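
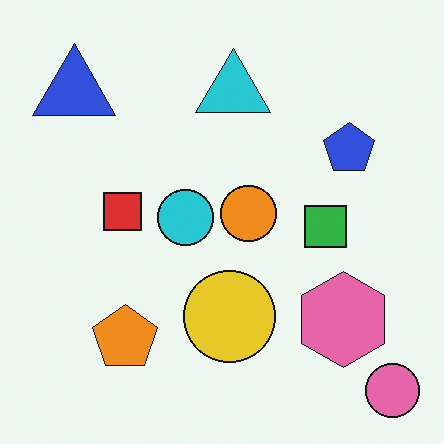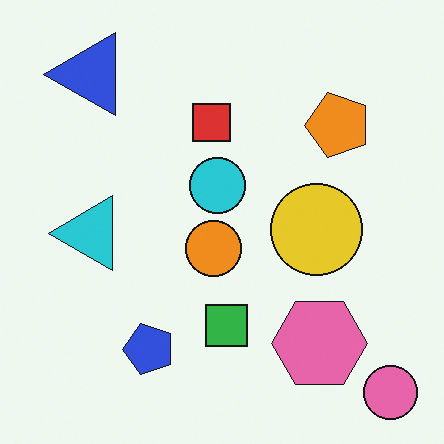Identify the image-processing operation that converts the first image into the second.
Transposed (reflected across the top-left ↔ bottom-right diagonal).

Shapes have swapped their row and column positions — what was in the top-right is now in the bottom-left — a diagonal reflection.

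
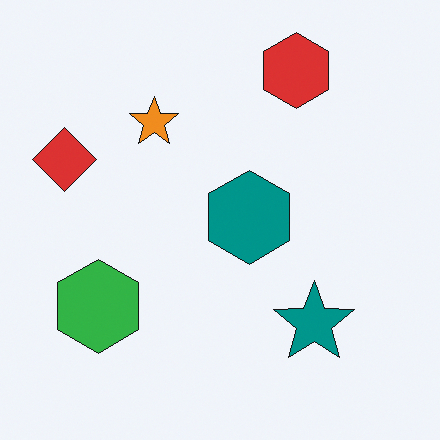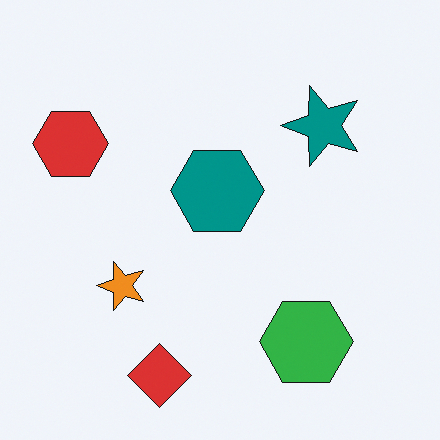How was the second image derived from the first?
The second image is the first rotated 90° counter-clockwise.

The red hexagon sits in the top-right of the first image and the top-left of the second — consistent with a whole-image 90° counter-clockwise rotation.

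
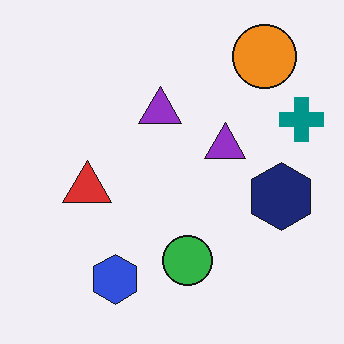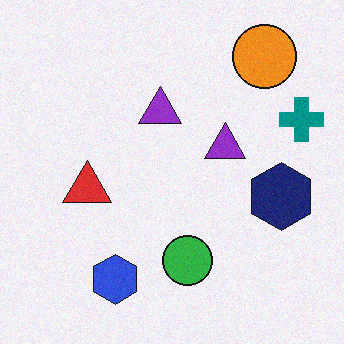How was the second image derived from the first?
Degraded with subtle gaussian noise.

Random speckle covers the whole image, including the flat background.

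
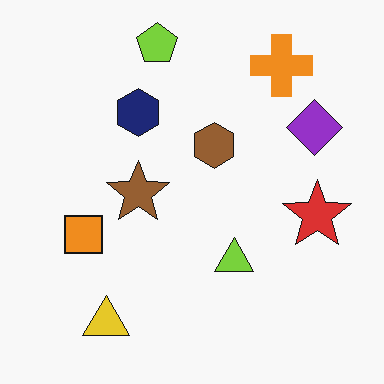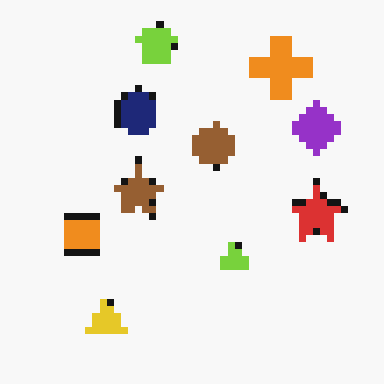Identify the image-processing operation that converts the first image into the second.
It was pixelated into visible square blocks.

Shapes are reduced to large square blocks; fine edges and outlines are lost — a downscale-then-upscale (mosaic) effect.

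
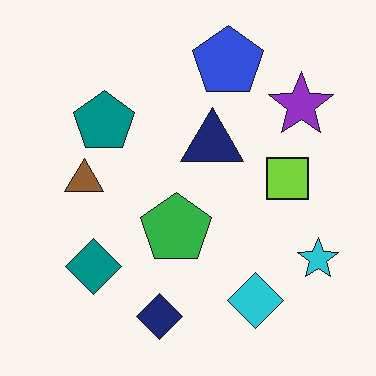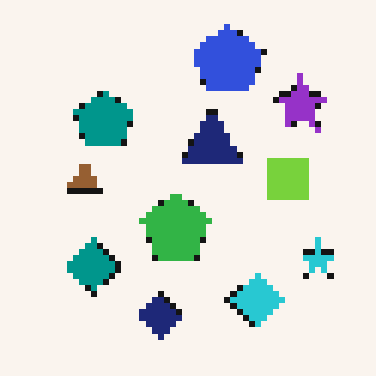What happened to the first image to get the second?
This is the original image moderately pixelated.

Shapes are reduced to large square blocks; fine edges and outlines are lost — a downscale-then-upscale (mosaic) effect.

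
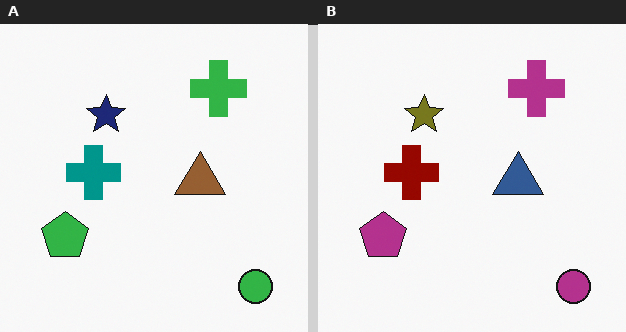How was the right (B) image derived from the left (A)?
The image was hue-shifted by a large amount.

Every shape's color has rotated by the same amount around the hue wheel — a uniform hue shift.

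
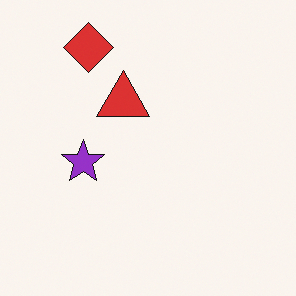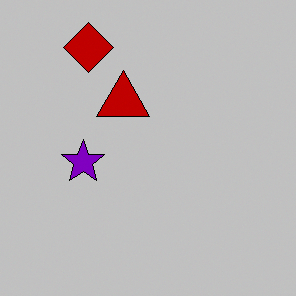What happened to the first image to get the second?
The second image is the first aggressively posterized.

Each flat color has snapped to a coarser quantized level — most visibly, the near-white background has dropped to a flat grey.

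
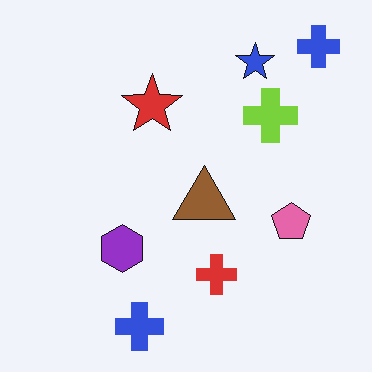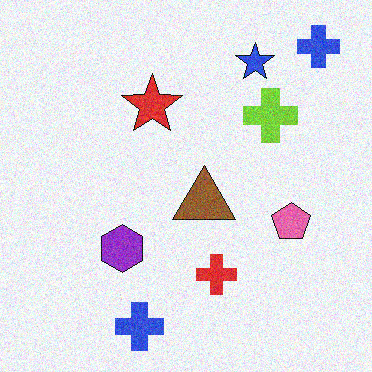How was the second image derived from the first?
It was degraded with visible gaussian noise.

Random speckle covers the whole image, including the flat background.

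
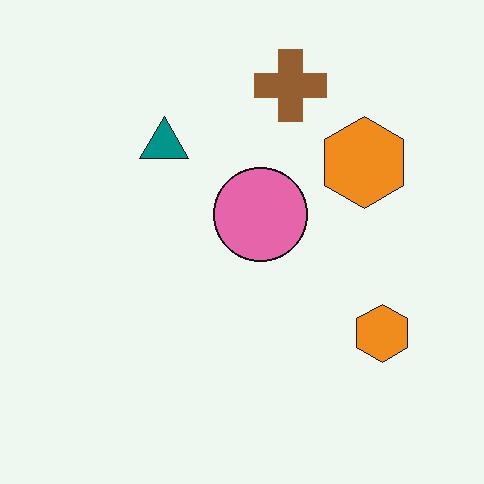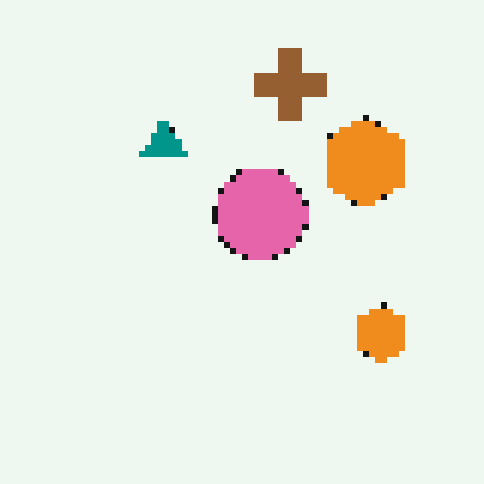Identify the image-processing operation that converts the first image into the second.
It was pixelated into visible square blocks.

Shapes are reduced to large square blocks; fine edges and outlines are lost — a downscale-then-upscale (mosaic) effect.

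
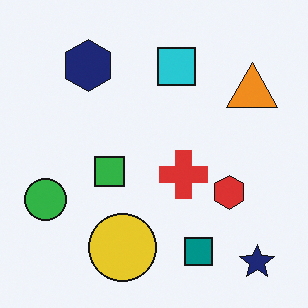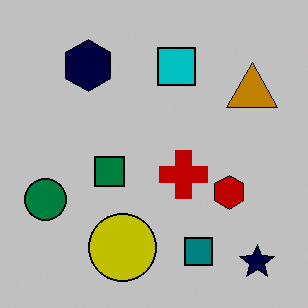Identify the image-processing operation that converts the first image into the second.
The second image is the first aggressively posterized.

Each flat color has snapped to a coarser quantized level — most visibly, the near-white background has dropped to a flat grey.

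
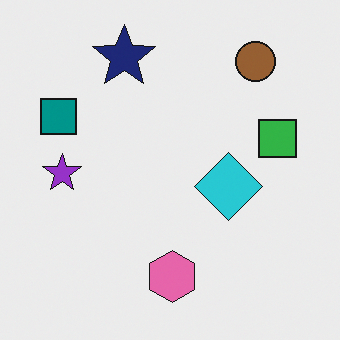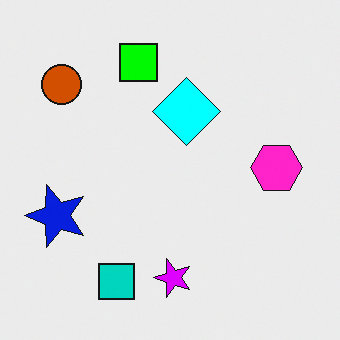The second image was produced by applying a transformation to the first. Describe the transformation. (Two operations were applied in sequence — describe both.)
The image was rotated 90° counter-clockwise, then heavily oversaturated.

The brown circle sits in the top-right of the first image and the top-left of the second — consistent with a whole-image 90° counter-clockwise rotation. All colors are more vivid — a global saturation change.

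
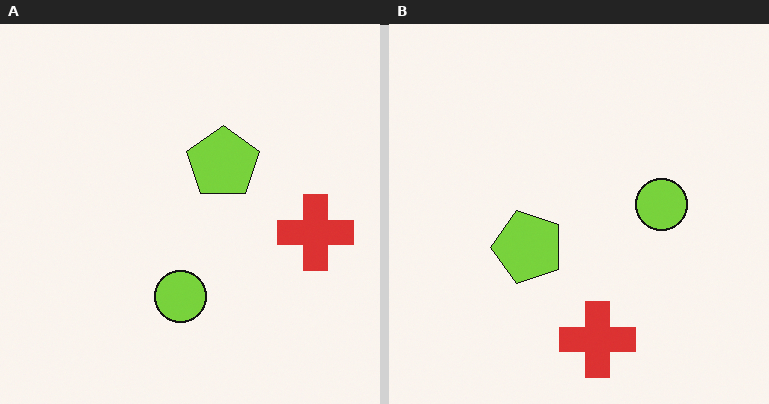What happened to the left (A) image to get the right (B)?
This is the original image transposed (reflected across the top-left ↔ bottom-right diagonal).

Shapes have swapped their row and column positions — what was in the top-right is now in the bottom-left — a diagonal reflection.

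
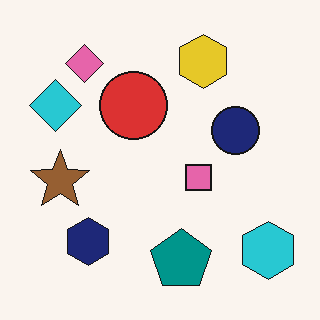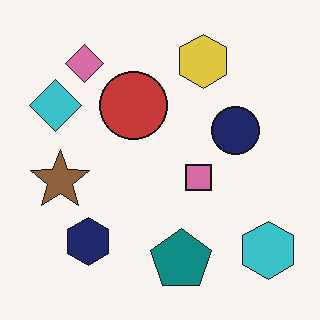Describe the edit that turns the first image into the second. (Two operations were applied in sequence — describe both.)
Slightly desaturated, then JPEG-compressed with visible artifacts.

All colors are more muted and greyish — a global saturation change. Blocky 8×8 compression artifacts appear around shape edges and the flat background shows ringing — characteristic JPEG degradation.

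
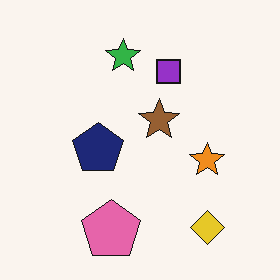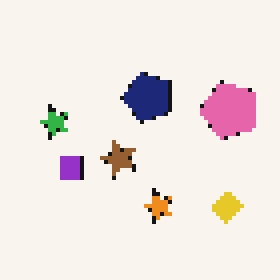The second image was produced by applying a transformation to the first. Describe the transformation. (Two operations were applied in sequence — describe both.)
The transformation is: transposed (reflected across the top-left ↔ bottom-right diagonal), then lightly pixelated (a mild mosaic effect).

Shapes have swapped their row and column positions — what was in the top-right is now in the bottom-left — a diagonal reflection. Shapes are reduced to large square blocks; fine edges and outlines are lost — a downscale-then-upscale (mosaic) effect.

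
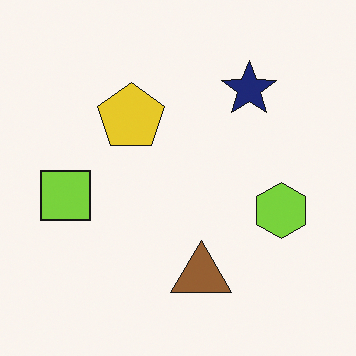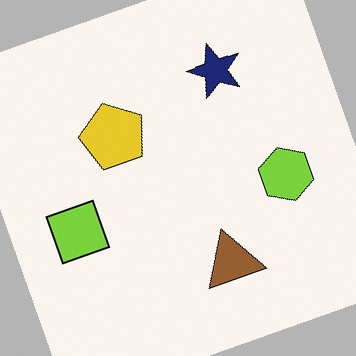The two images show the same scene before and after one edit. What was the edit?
The image was rotated counter-clockwise by a moderate amount.

Every shape is tilted by the same angle and the image corners show triangular fill wedges — a whole-image rotation by a non-right angle.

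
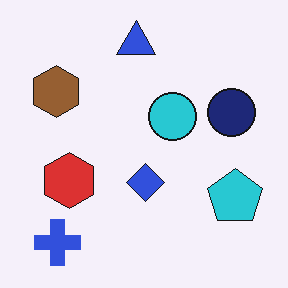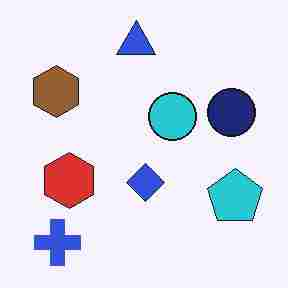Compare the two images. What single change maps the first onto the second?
It was degraded with heavy JPEG compression.

Blocky 8×8 compression artifacts appear around shape edges and the flat background shows ringing — characteristic JPEG degradation.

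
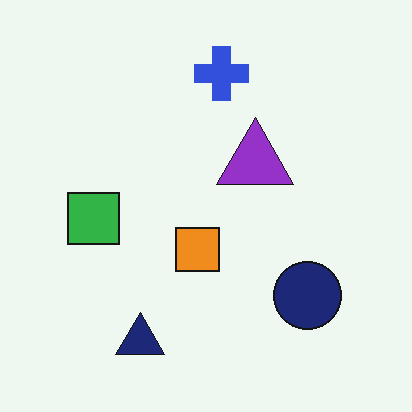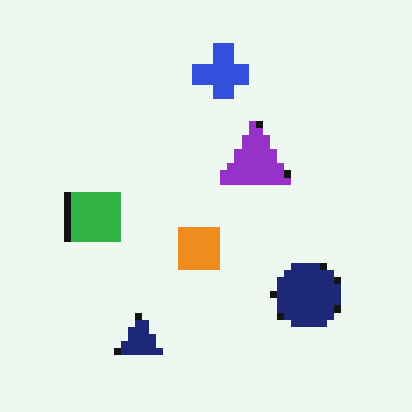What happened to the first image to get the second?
This is the original image pixelated into visible square blocks.

Shapes are reduced to large square blocks; fine edges and outlines are lost — a downscale-then-upscale (mosaic) effect.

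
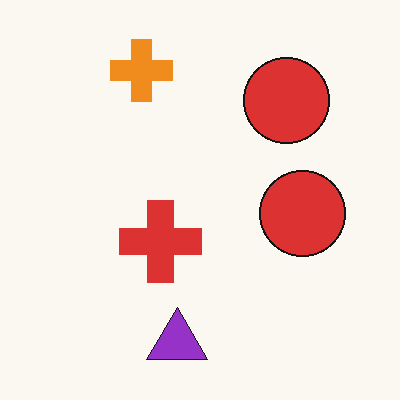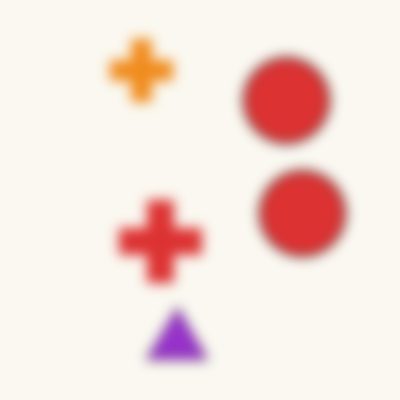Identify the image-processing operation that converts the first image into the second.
The second image is the first heavily blurred.

Shape edges and outlines are uniformly softened across the whole image.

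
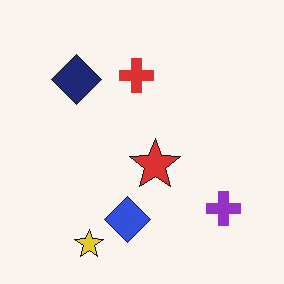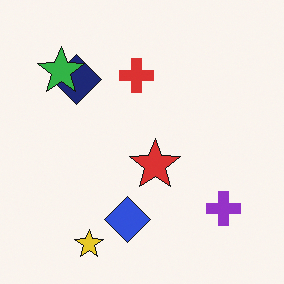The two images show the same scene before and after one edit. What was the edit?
The second image is the first overlaid with an additional green star.

A green star appears in the second image that is absent from the first.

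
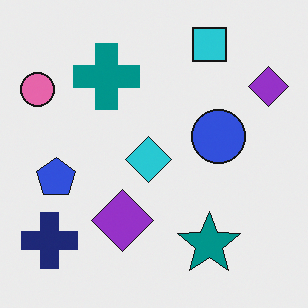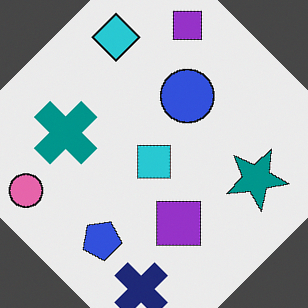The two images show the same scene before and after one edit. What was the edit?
Rotated counter-clockwise by a large amount — several tens of degrees.

Every shape is tilted by the same angle and the image corners show triangular fill wedges — a whole-image rotation by a non-right angle.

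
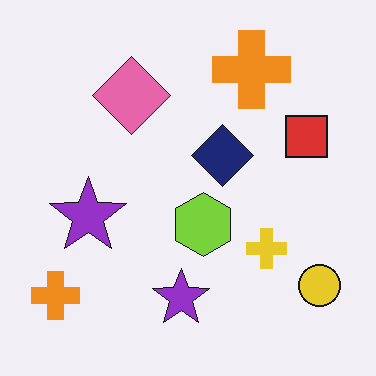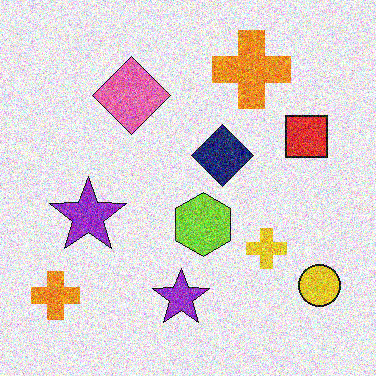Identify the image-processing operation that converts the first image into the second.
The image was degraded with strong gaussian noise.

Random speckle covers the whole image, including the flat background.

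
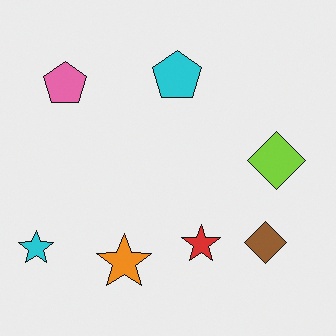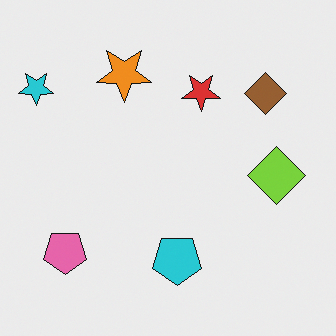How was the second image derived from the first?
The second image is the first flipped vertically (top ↔ bottom).

The orange star is in the bottom of the first image and the top of the second — shapes on opposite sides of the horizontal midline have swapped in a mirror flip.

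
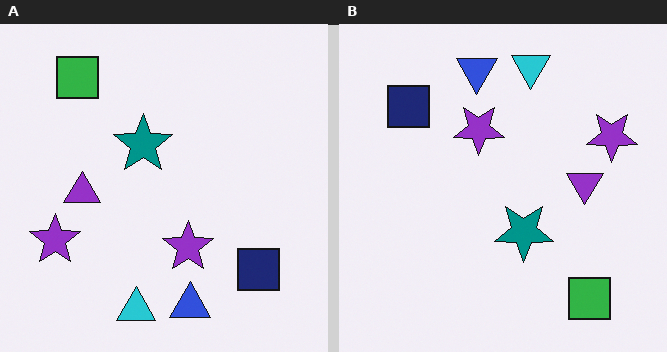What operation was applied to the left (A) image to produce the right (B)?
The right (B) image is the left (A) rotated 180°.

The green square sits in the top-left of the left (A) image and the bottom-right of the right (B) — consistent with a whole-image 180° rotation.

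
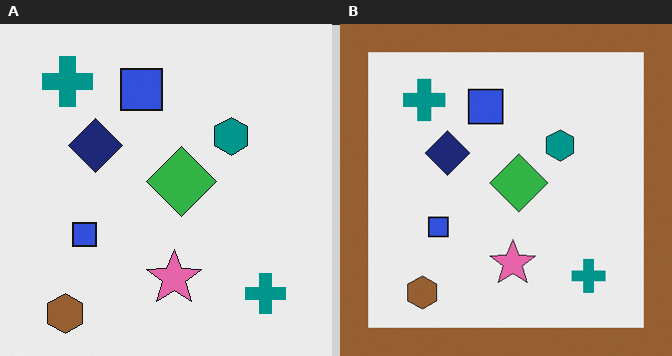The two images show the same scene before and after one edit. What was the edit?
Framed with a brown border.

A solid brown frame runs around the edge of the right (B) image, with the content slightly shrunk inside it.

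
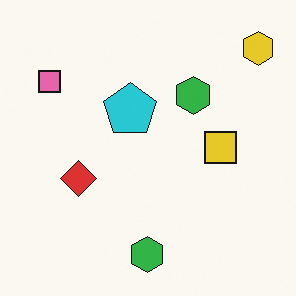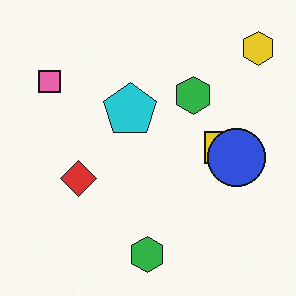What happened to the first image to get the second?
The second image is the first overlaid with an additional blue circle.

A blue circle appears in the second image that is absent from the first.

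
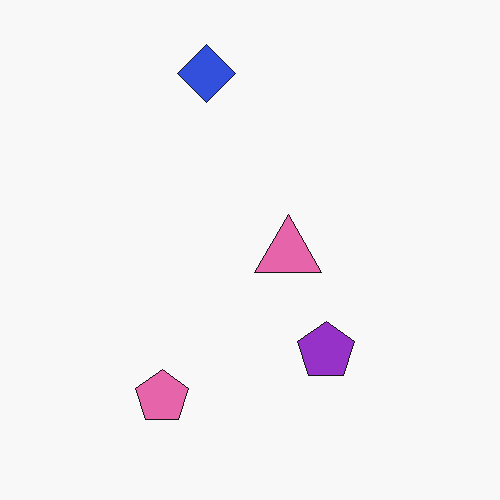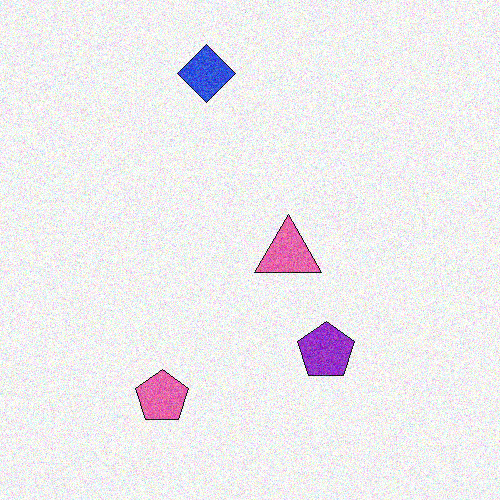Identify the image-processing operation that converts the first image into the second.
This is the original image degraded with moderate additive noise.

Random speckle covers the whole image, including the flat background.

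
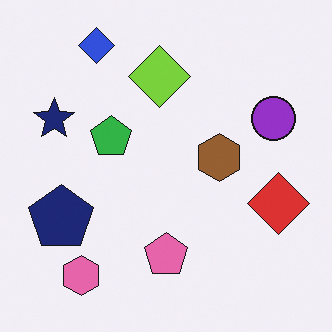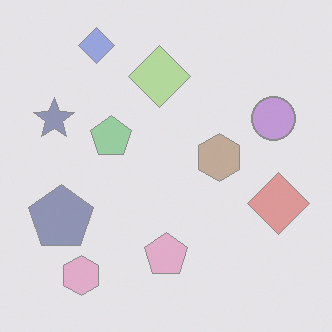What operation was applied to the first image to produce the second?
Washed out (contrast reduced).

Tones are pushed toward mid-grey across the whole image — a global contrast change.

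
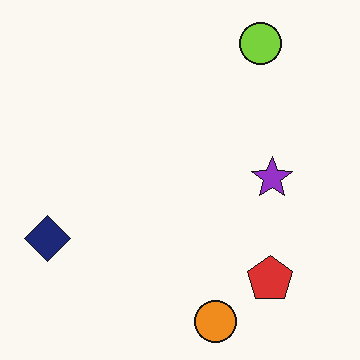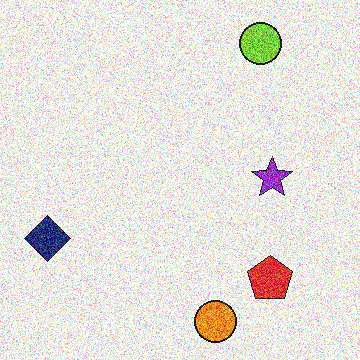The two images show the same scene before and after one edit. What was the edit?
Degraded with heavy additive noise.

Random speckle covers the whole image, including the flat background.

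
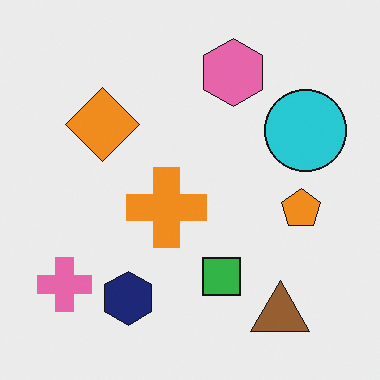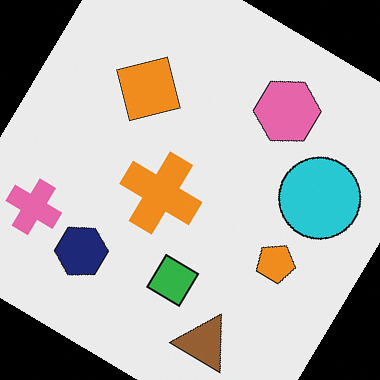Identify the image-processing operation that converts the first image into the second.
The transformation is: rotated clockwise by a large amount — several tens of degrees.

Every shape is tilted by the same angle and the image corners show triangular fill wedges — a whole-image rotation by a non-right angle.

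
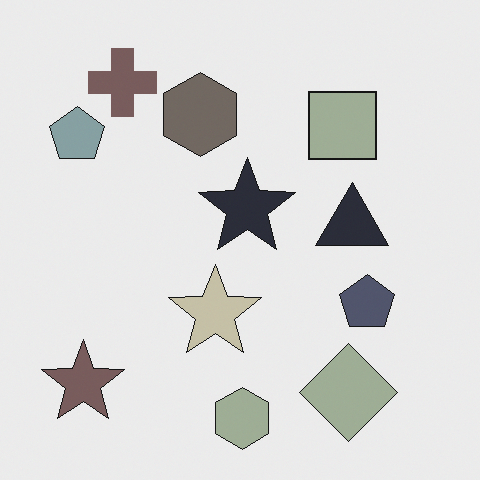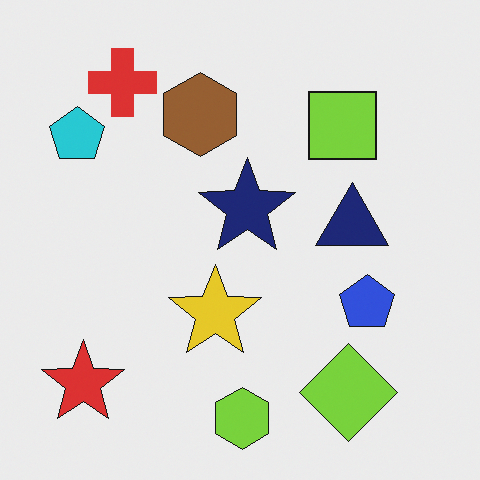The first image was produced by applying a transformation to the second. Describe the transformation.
The first image is the second made much more muted (saturation change).

All colors are more muted and greyish — a global saturation change.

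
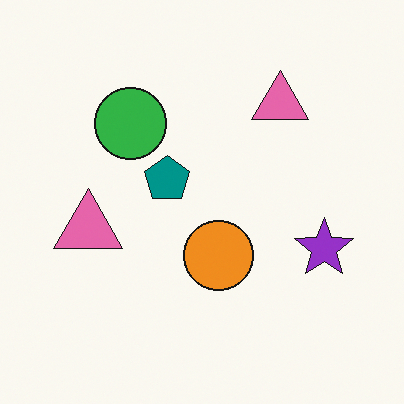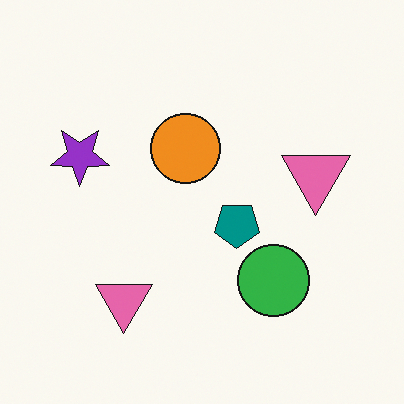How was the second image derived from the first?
This is the original image rotated 180°.

The purple star sits in the right of the first image and the left of the second — consistent with a whole-image 180° rotation.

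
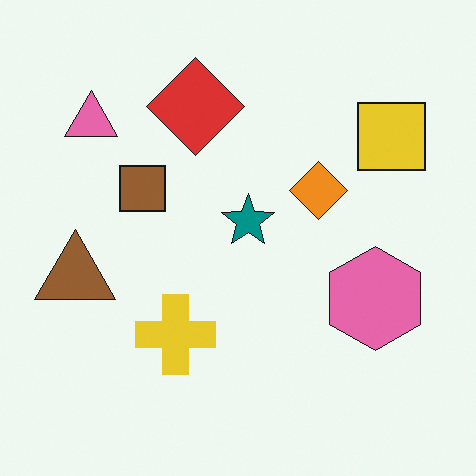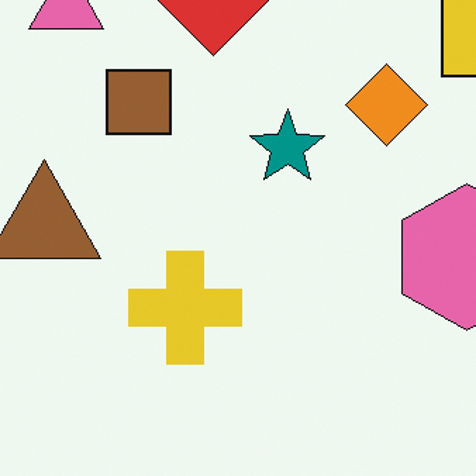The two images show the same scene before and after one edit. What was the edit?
It was cropped to a modestly smaller region and rescaled.

The visible shapes are larger and the field of view is narrower; shapes near the original edges may be partly or wholly outside the frame — a crop-and-rescale.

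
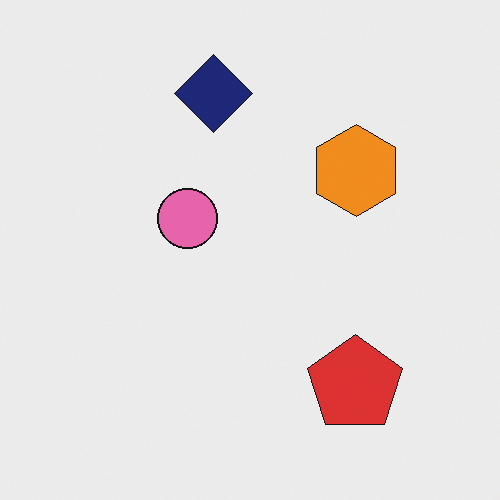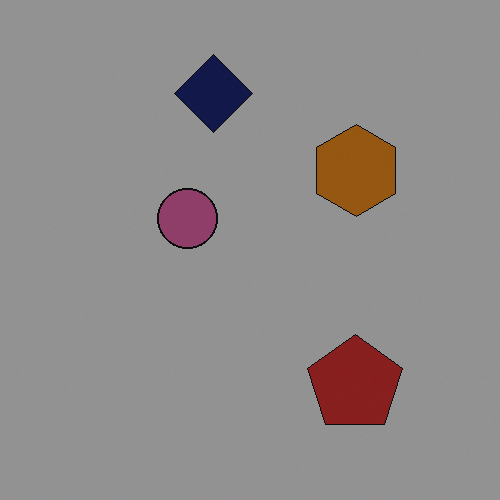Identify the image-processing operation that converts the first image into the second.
The transformation is: substantially darkened.

Every pixel — background and shapes alike — is uniformly darkened.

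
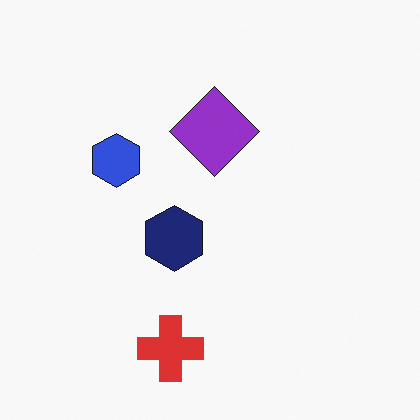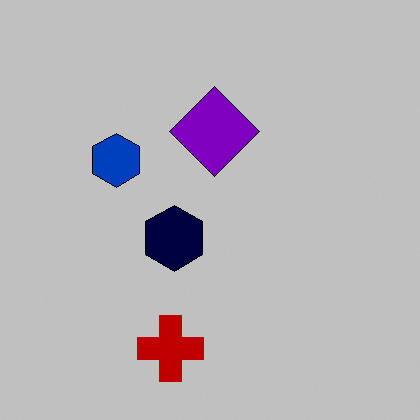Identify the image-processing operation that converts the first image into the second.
This is the original image aggressively posterized.

Each flat color has snapped to a coarser quantized level — most visibly, the near-white background has dropped to a flat grey.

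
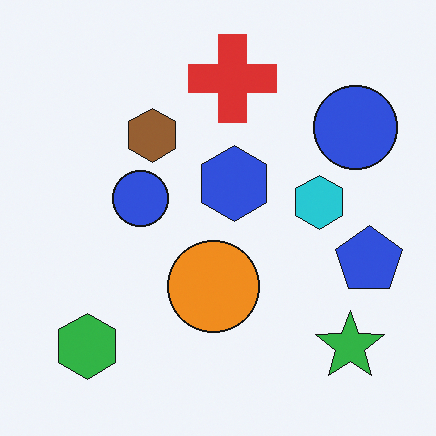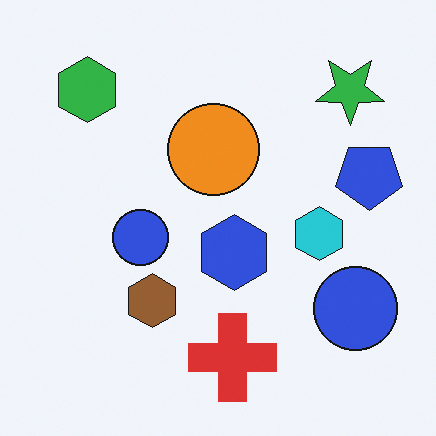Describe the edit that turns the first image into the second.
It was flipped vertically (top ↔ bottom).

The red cross is in the top of the first image and the bottom of the second — shapes on opposite sides of the horizontal midline have swapped in a mirror flip.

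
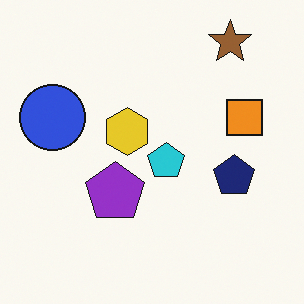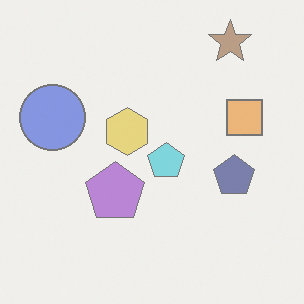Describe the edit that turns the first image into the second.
The image was given much lower contrast.

Tones are pushed toward mid-grey across the whole image — a global contrast change.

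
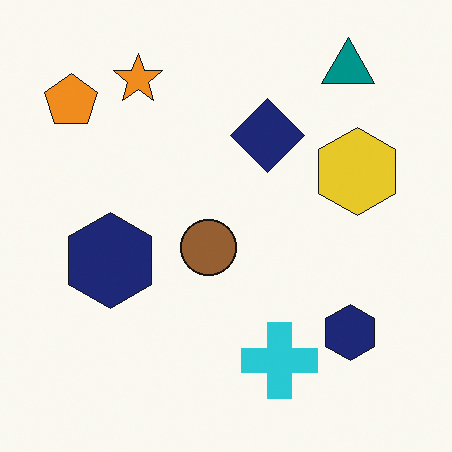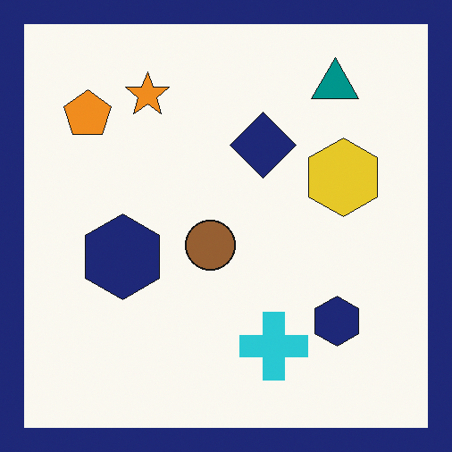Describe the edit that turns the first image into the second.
The second image is the first framed with a navy border.

A solid navy frame runs around the edge of the second image, with the content slightly shrunk inside it.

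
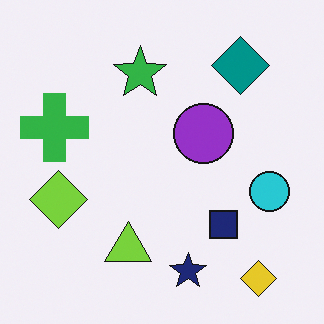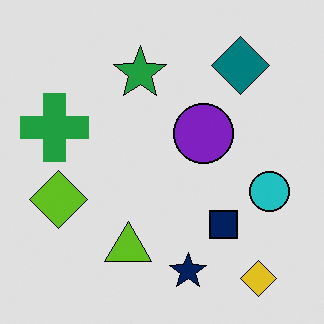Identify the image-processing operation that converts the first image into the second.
The second image is the first posterized to a reduced palette.

Each flat color has snapped to a coarser quantized level — most visibly, the near-white background has dropped to a flat grey.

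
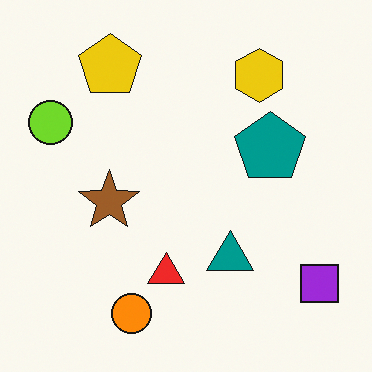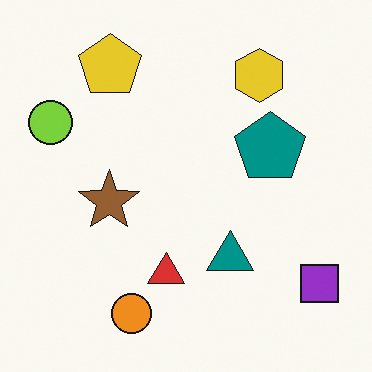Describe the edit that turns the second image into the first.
Slightly oversaturated.

All colors are more vivid — a global saturation change.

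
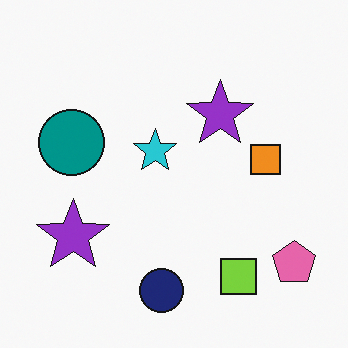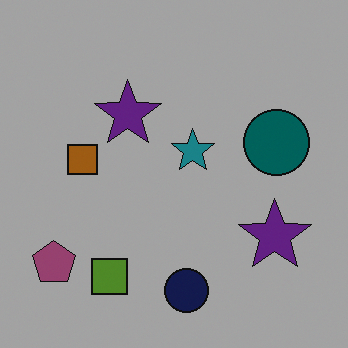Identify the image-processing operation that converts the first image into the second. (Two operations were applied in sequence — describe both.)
The transformation is: substantially darkened, then flipped horizontally (left ↔ right).

Every pixel — background and shapes alike — is uniformly darkened. The pink pentagon is in the bottom-right of the first image and the bottom-left of the second — shapes on opposite sides of the vertical midline have swapped in a mirror flip.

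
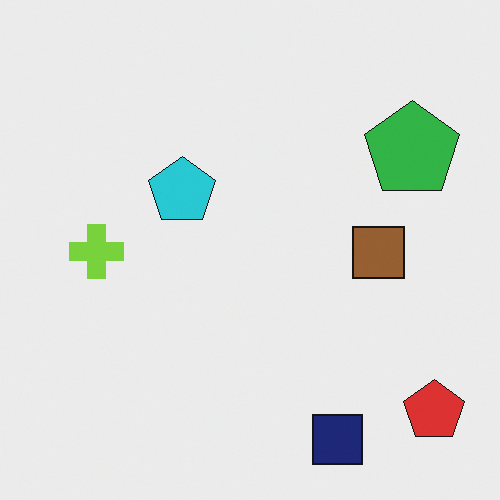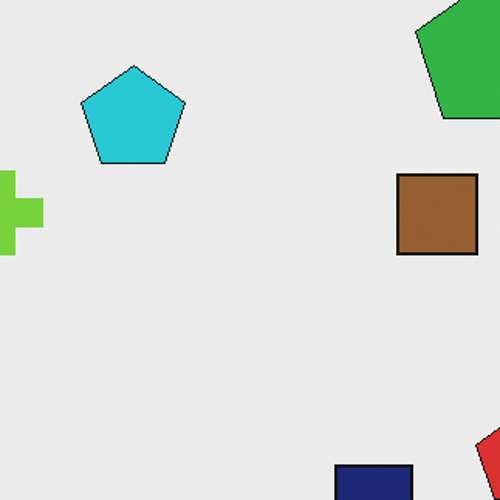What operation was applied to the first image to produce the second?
The image was cropped slightly and scaled back up.

The visible shapes are larger and the field of view is narrower; shapes near the original edges may be partly or wholly outside the frame — a crop-and-rescale.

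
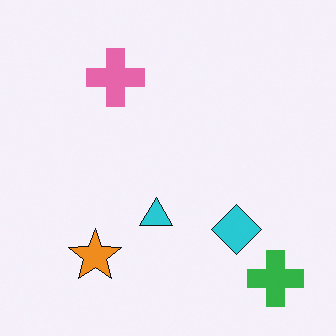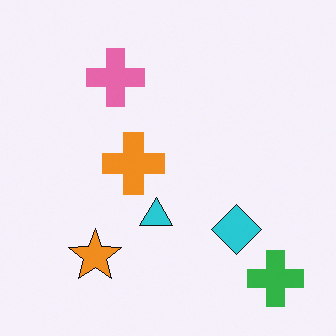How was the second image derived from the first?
This is the original image overlaid with an additional orange cross.

An orange cross appears in the second image that is absent from the first.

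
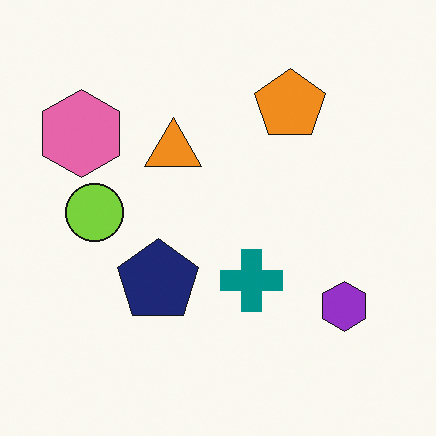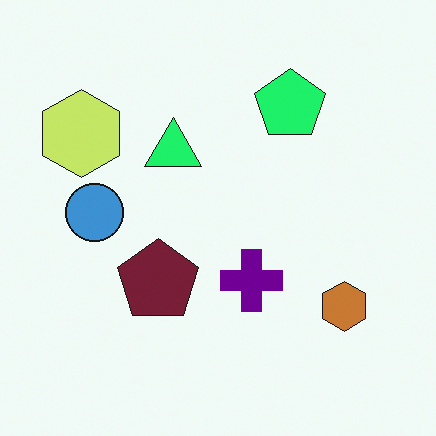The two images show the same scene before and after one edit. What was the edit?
Hue-shifted noticeably.

Every shape's color has rotated by the same amount around the hue wheel — a uniform hue shift.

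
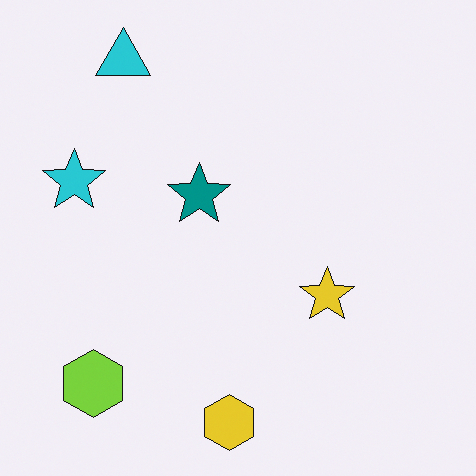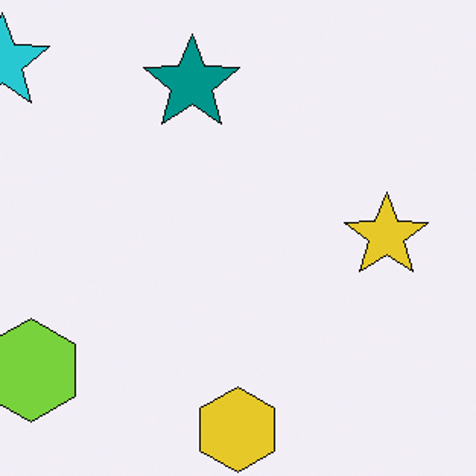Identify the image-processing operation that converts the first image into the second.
This is the original image cropped to a modestly smaller region and rescaled.

The visible shapes are larger and the field of view is narrower; shapes near the original edges may be partly or wholly outside the frame — a crop-and-rescale.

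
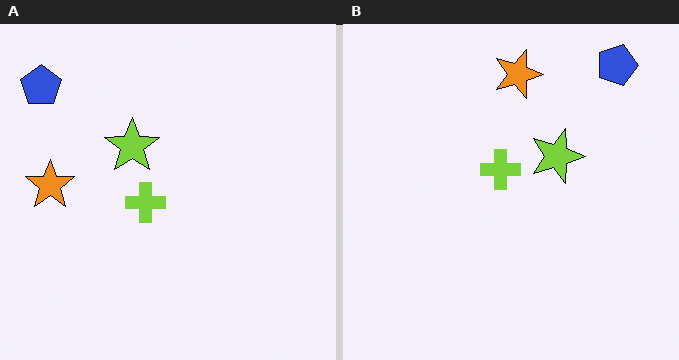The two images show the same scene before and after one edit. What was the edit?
It was rotated 90° clockwise.

The blue pentagon sits in the top-left of the left (A) image and the top-right of the right (B) — consistent with a whole-image 90° clockwise rotation.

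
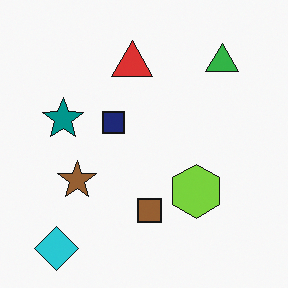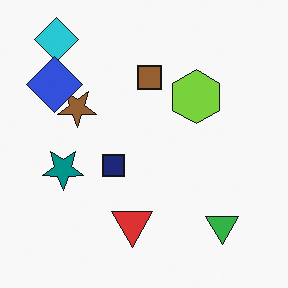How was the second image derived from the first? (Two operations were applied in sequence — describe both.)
This is the original image flipped vertically (top ↔ bottom), then overlaid with an additional blue diamond.

The cyan diamond is in the bottom-left of the first image and the top-left of the second — shapes on opposite sides of the horizontal midline have swapped in a mirror flip. A blue diamond appears in the second image that is absent from the first.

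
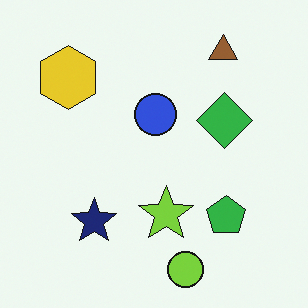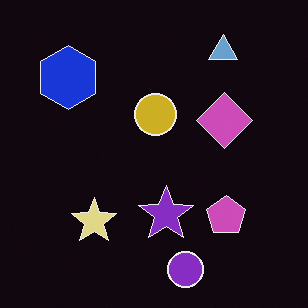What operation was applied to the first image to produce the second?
The second image is the first color-inverted (negative).

The light background has become dark and every shape's color is its complement — a photographic negative.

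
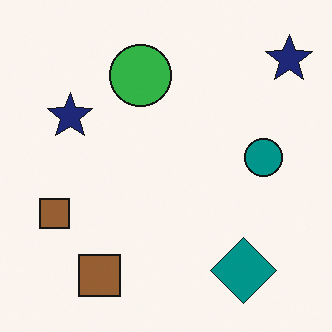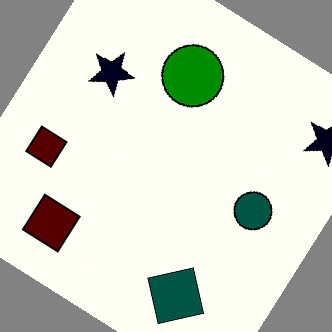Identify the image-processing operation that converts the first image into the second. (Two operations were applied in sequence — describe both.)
It was boosted in contrast, then rotated clockwise by a large amount — several tens of degrees.

Tones are pushed away from mid-grey across the whole image — a global contrast change. Every shape is tilted by the same angle and the image corners show triangular fill wedges — a whole-image rotation by a non-right angle.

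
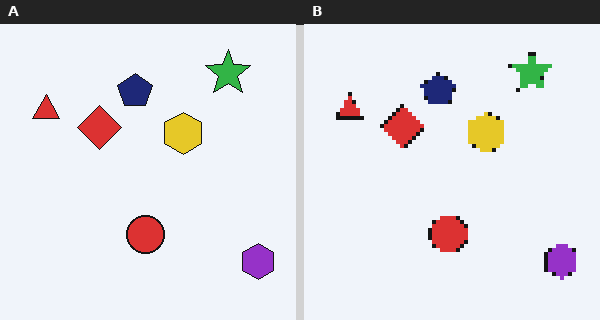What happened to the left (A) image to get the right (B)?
The right (B) image is the left (A) lightly pixelated (a mild mosaic effect).

Shapes are reduced to large square blocks; fine edges and outlines are lost — a downscale-then-upscale (mosaic) effect.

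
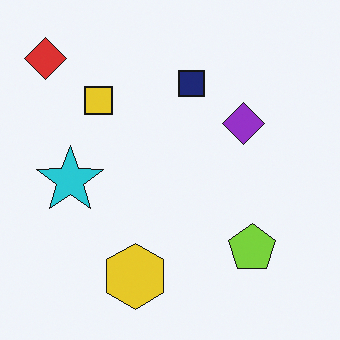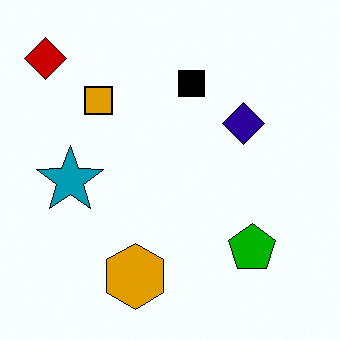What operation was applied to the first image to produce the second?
It was boosted in contrast.

Tones are pushed away from mid-grey across the whole image — a global contrast change.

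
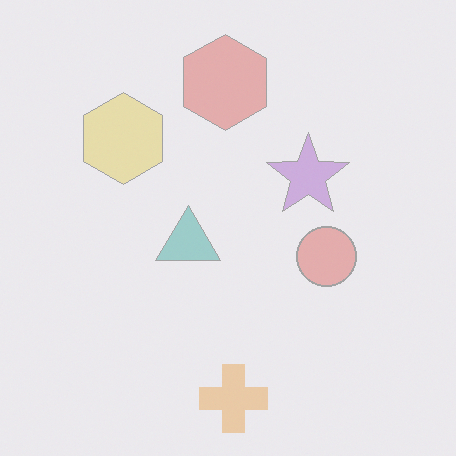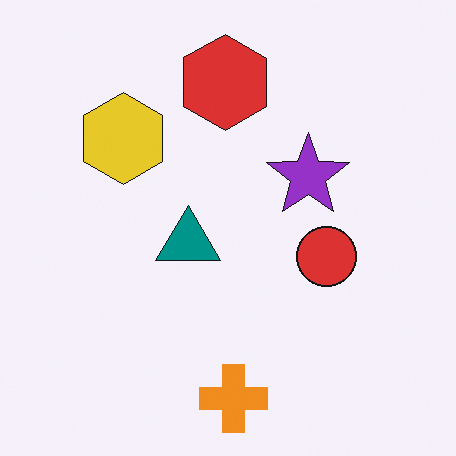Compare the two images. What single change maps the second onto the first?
This is the original image washed out (contrast reduced).

Tones are pushed toward mid-grey across the whole image — a global contrast change.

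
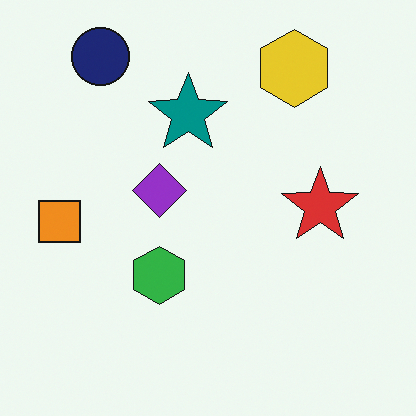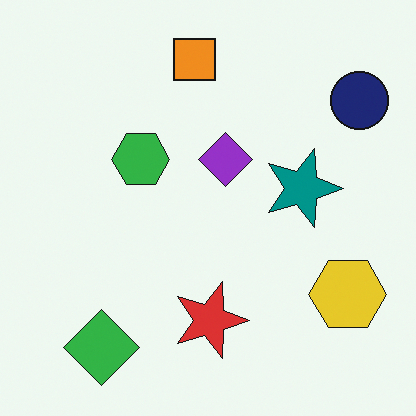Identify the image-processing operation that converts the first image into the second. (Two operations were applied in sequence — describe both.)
The transformation is: rotated 90° clockwise, then overlaid with an additional green diamond.

The navy circle sits in the top-left of the first image and the top-right of the second — consistent with a whole-image 90° clockwise rotation. A green diamond appears in the second image that is absent from the first.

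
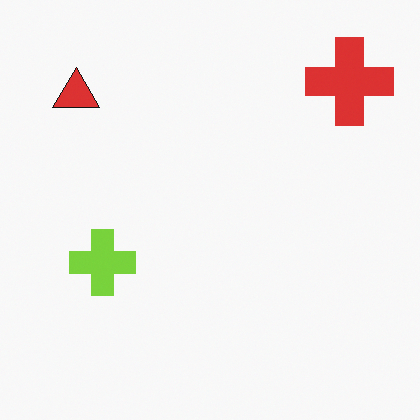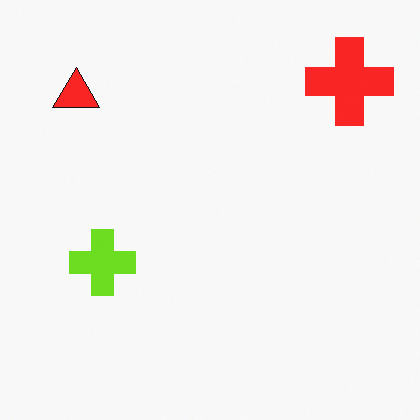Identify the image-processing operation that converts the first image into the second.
The image was slightly oversaturated.

All colors are more vivid — a global saturation change.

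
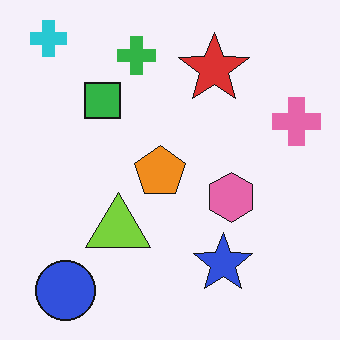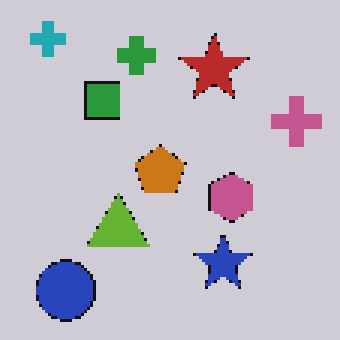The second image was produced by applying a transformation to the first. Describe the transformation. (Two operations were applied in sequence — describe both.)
The transformation is: slightly darkened, then mildly pixelated.

Every pixel — background and shapes alike — is uniformly darkened. Shapes are reduced to large square blocks; fine edges and outlines are lost — a downscale-then-upscale (mosaic) effect.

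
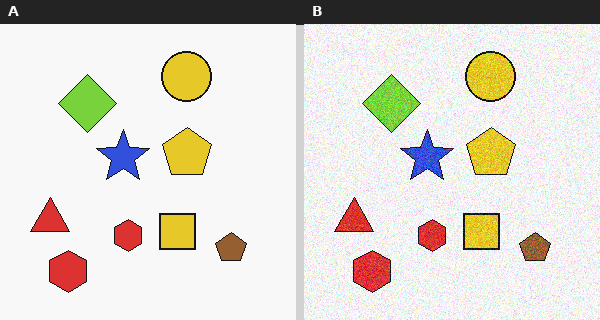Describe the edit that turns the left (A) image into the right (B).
The transformation is: degraded with visible gaussian noise.

Random speckle covers the whole image, including the flat background.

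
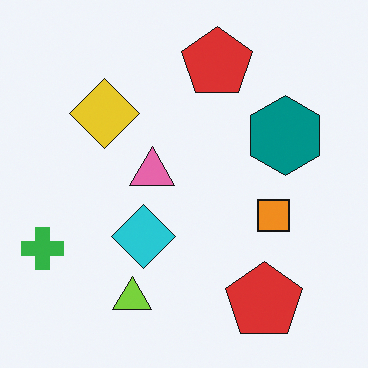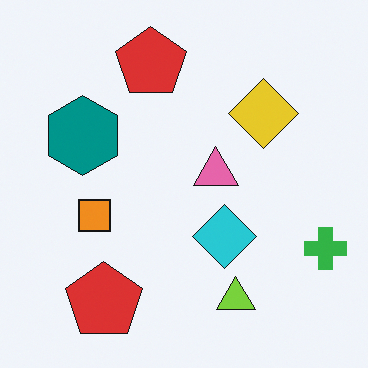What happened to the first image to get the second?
The second image is the first flipped horizontally (left ↔ right).

The green cross is in the bottom-left of the first image and the bottom-right of the second — shapes on opposite sides of the vertical midline have swapped in a mirror flip.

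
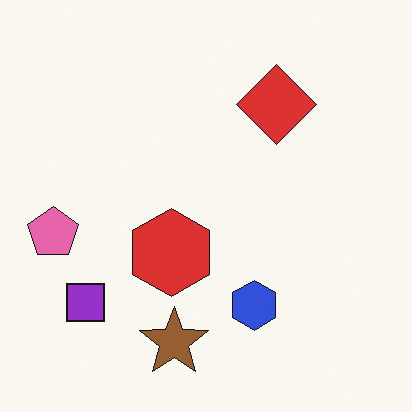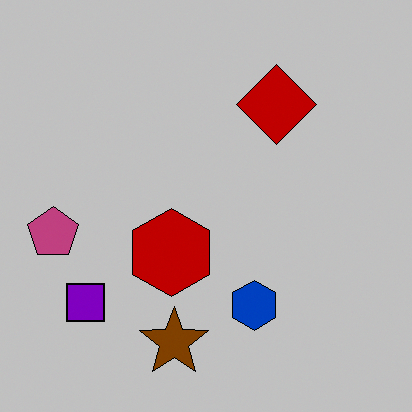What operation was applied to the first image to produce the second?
This is the original image aggressively posterized.

Each flat color has snapped to a coarser quantized level — most visibly, the near-white background has dropped to a flat grey.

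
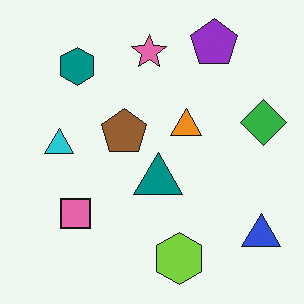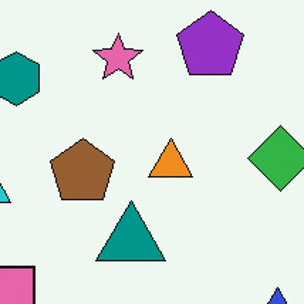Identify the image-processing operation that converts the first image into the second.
Cropped to a modestly smaller region and rescaled.

The visible shapes are larger and the field of view is narrower; shapes near the original edges may be partly or wholly outside the frame — a crop-and-rescale.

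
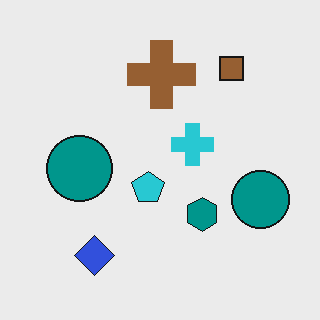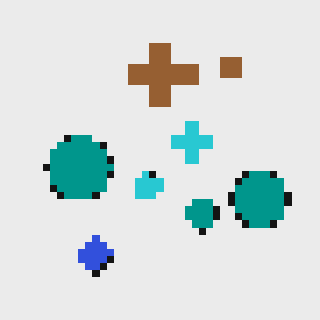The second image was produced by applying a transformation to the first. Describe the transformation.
This is the original image pixelated into visible square blocks.

Shapes are reduced to large square blocks; fine edges and outlines are lost — a downscale-then-upscale (mosaic) effect.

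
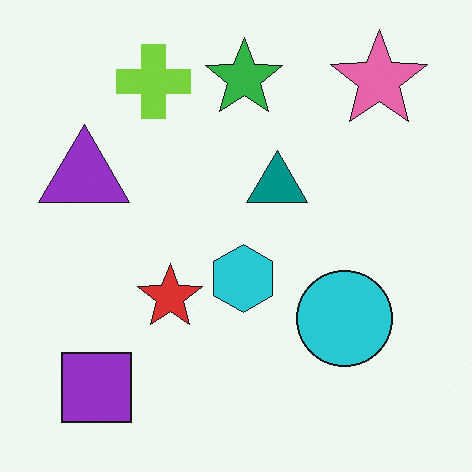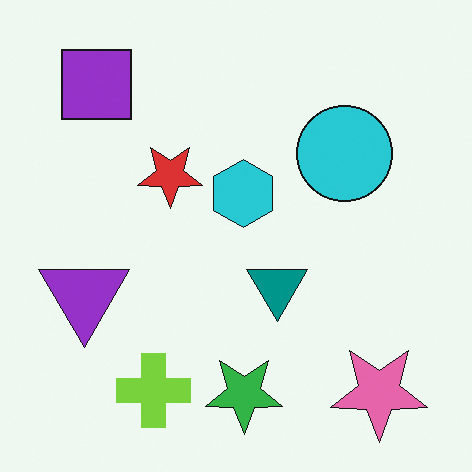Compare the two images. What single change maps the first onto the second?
It was flipped vertically (top ↔ bottom).

The green star is in the top of the first image and the bottom of the second — shapes on opposite sides of the horizontal midline have swapped in a mirror flip.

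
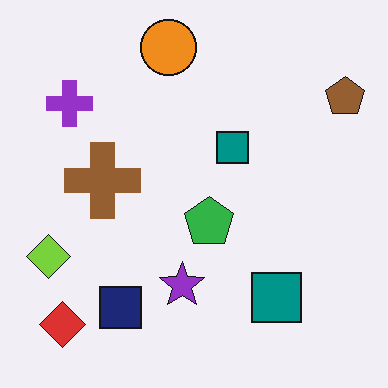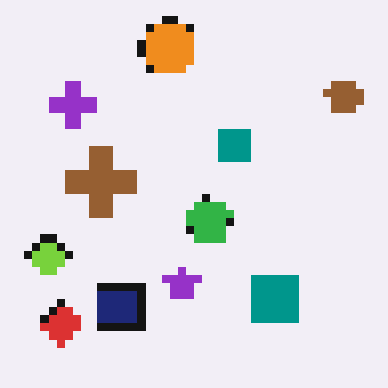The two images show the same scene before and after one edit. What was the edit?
This is the original image pixelated into visible square blocks.

Shapes are reduced to large square blocks; fine edges and outlines are lost — a downscale-then-upscale (mosaic) effect.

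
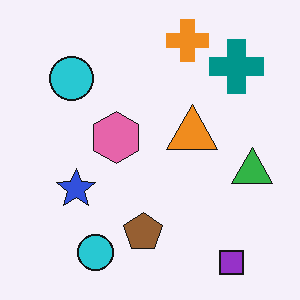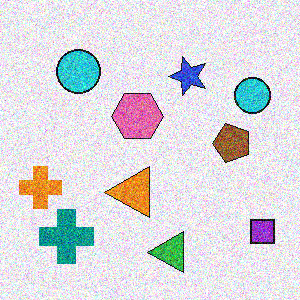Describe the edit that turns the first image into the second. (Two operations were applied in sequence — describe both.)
The transformation is: transposed (reflected across the top-left ↔ bottom-right diagonal), then degraded with heavy additive noise.

Shapes have swapped their row and column positions — what was in the top-right is now in the bottom-left — a diagonal reflection. Random speckle covers the whole image, including the flat background.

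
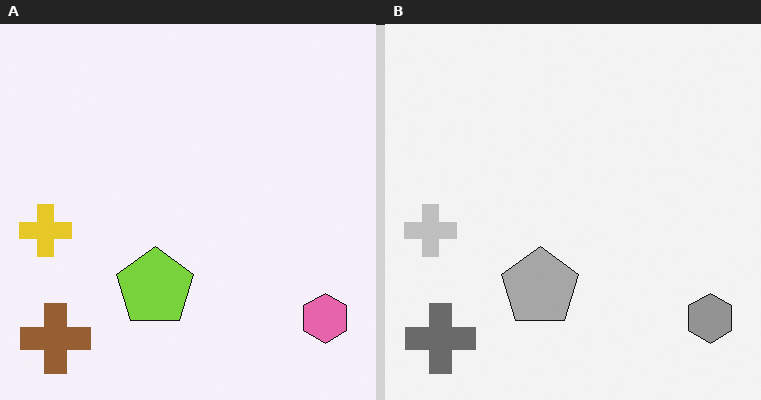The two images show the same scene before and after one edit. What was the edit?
The right (B) image is the left (A) converted to grayscale.

All color is removed — every shape is now a shade of grey.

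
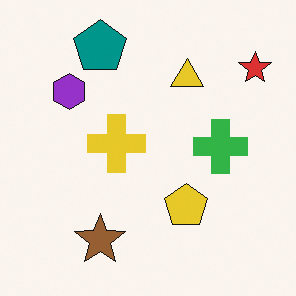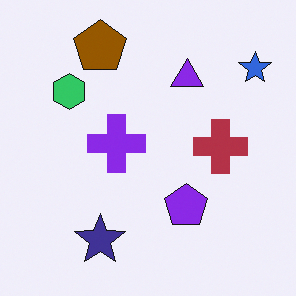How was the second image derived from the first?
The transformation is: hue-shifted by a large amount.

Every shape's color has rotated by the same amount around the hue wheel — a uniform hue shift.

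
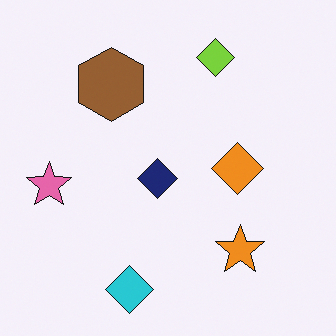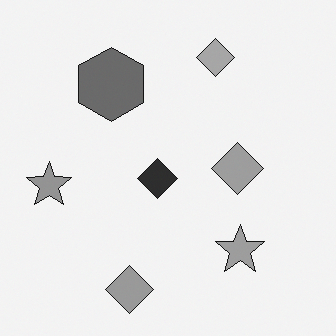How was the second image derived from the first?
The image was converted to grayscale.

All color is removed — every shape is now a shade of grey.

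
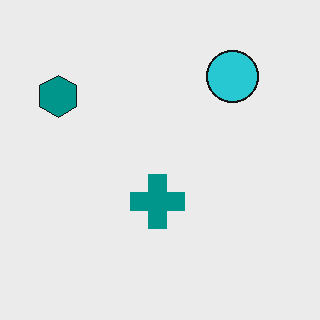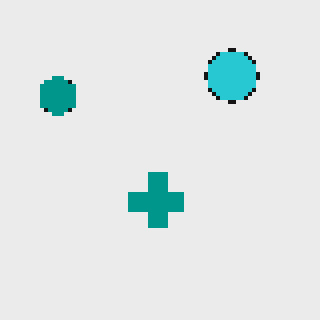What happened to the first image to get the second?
Lightly pixelated (a mild mosaic effect).

Shapes are reduced to large square blocks; fine edges and outlines are lost — a downscale-then-upscale (mosaic) effect.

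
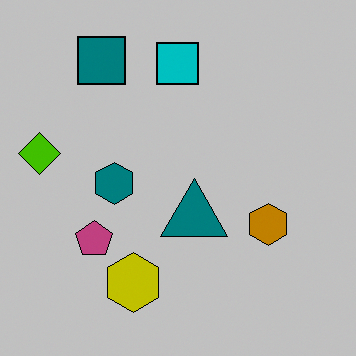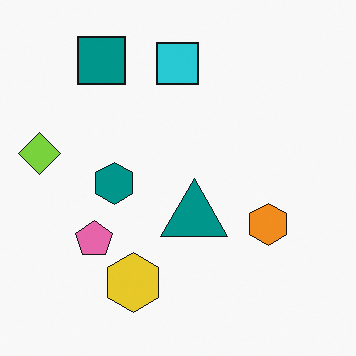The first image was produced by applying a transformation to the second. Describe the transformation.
Aggressively posterized.

Each flat color has snapped to a coarser quantized level — most visibly, the near-white background has dropped to a flat grey.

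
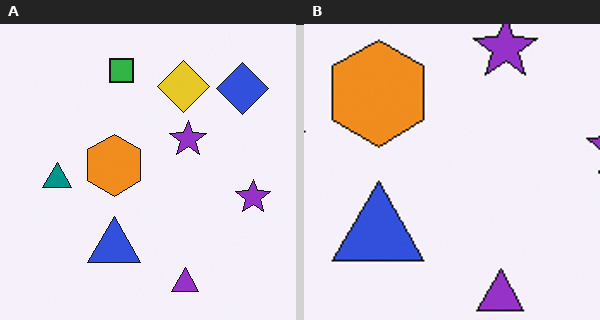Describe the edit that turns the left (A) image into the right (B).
It was cropped to a noticeably smaller region and rescaled.

The visible shapes are larger and the field of view is narrower; shapes near the original edges may be partly or wholly outside the frame — a crop-and-rescale.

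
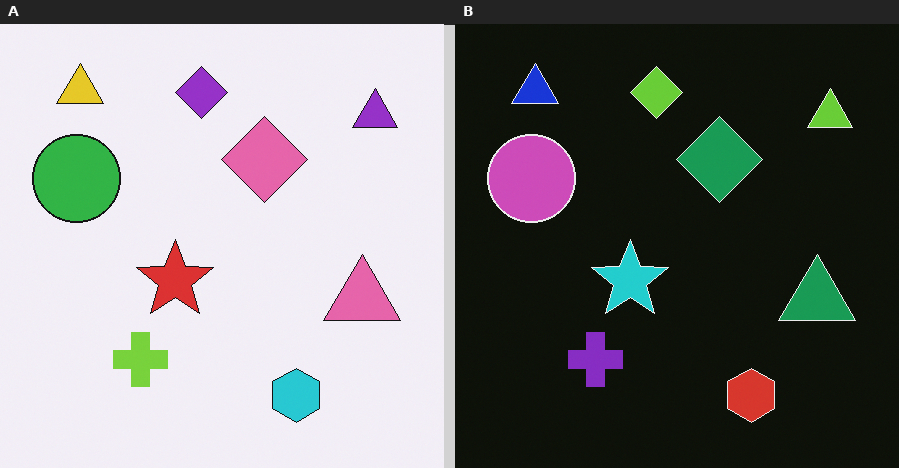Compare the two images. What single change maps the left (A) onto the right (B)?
This is the original image color-inverted (negative).

The light background has become dark and every shape's color is its complement — a photographic negative.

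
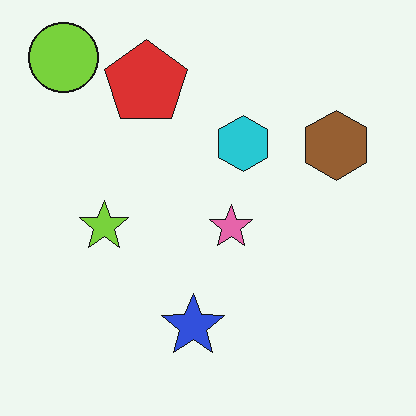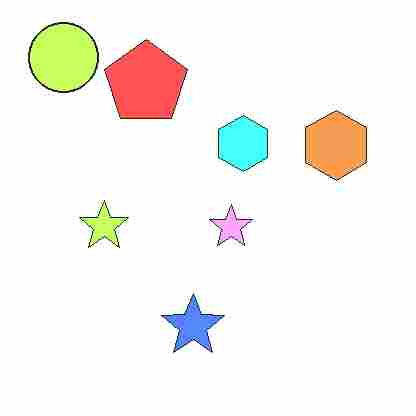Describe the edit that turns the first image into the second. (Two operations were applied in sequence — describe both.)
It was substantially brightened, then degraded with heavy JPEG compression.

Every pixel — background and shapes alike — is uniformly brightened. Blocky 8×8 compression artifacts appear around shape edges and the flat background shows ringing — characteristic JPEG degradation.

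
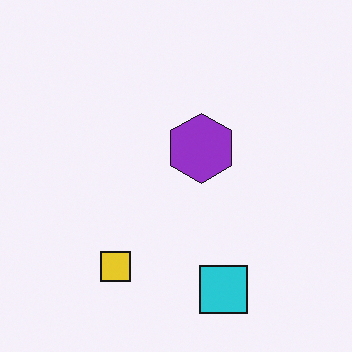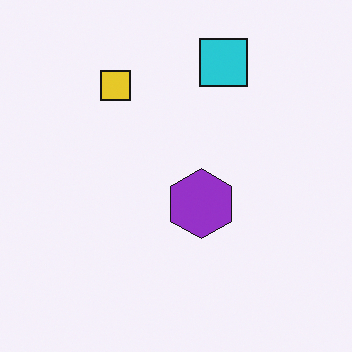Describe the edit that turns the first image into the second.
Flipped vertically (top ↔ bottom).

The cyan square is in the bottom of the first image and the top of the second — shapes on opposite sides of the horizontal midline have swapped in a mirror flip.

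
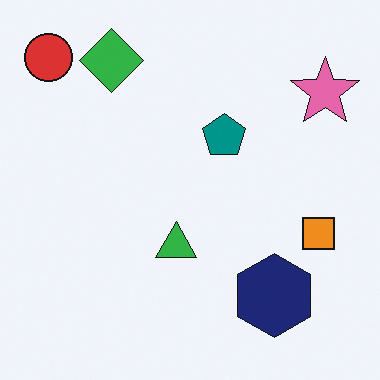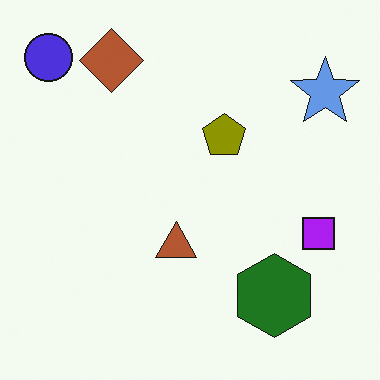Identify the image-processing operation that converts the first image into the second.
It was hue-shifted through roughly half the color wheel.

Every shape's color has rotated by the same amount around the hue wheel — a uniform hue shift.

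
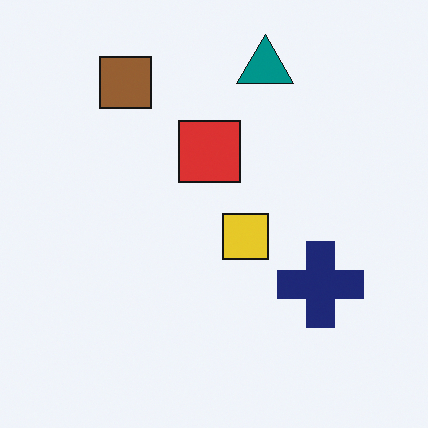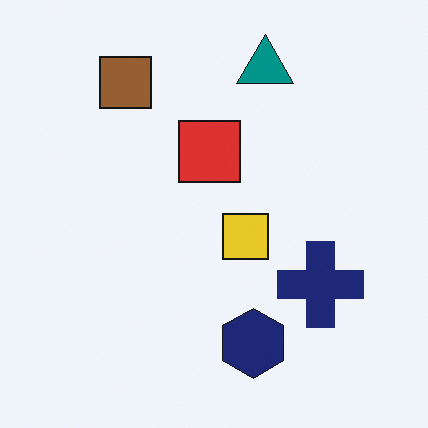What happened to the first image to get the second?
It was overlaid with an additional navy hexagon.

A navy hexagon appears in the second image that is absent from the first.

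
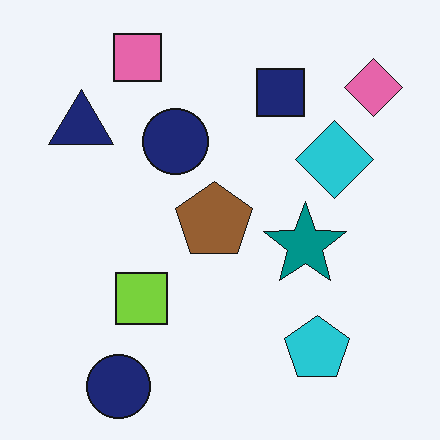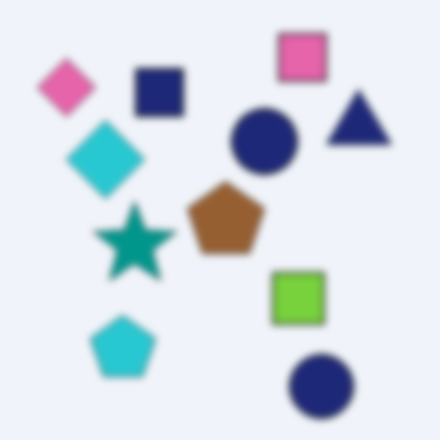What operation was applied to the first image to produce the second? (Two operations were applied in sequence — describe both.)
The transformation is: flipped horizontally (left ↔ right), then noticeably gaussian-blurred.

The pink diamond is in the top-right of the first image and the top-left of the second — shapes on opposite sides of the vertical midline have swapped in a mirror flip. Shape edges and outlines are uniformly softened across the whole image.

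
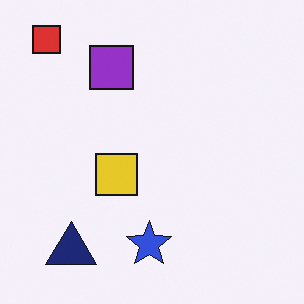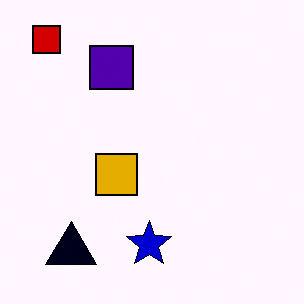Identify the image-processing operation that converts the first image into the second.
Given much higher contrast.

Tones are pushed away from mid-grey across the whole image — a global contrast change.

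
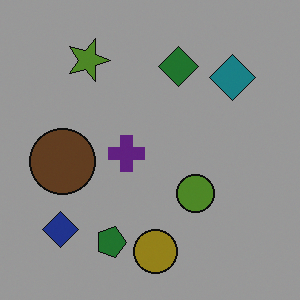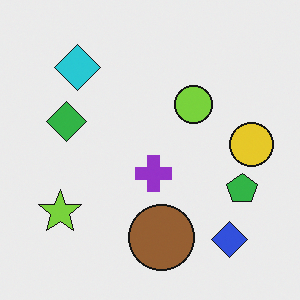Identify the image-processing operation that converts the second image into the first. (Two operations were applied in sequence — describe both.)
It was rotated 90° clockwise, then darkened a lot.

The blue diamond sits in the bottom-right of the second image and the bottom-left of the first — consistent with a whole-image 90° clockwise rotation. Every pixel — background and shapes alike — is uniformly darkened.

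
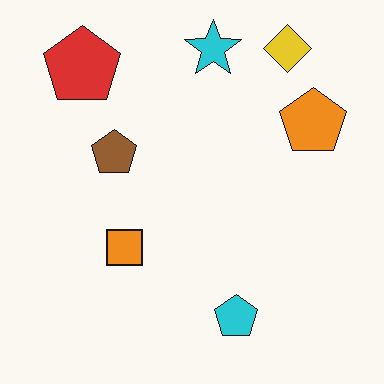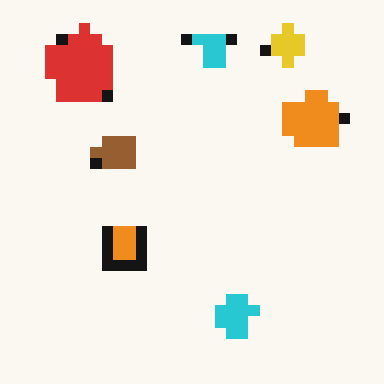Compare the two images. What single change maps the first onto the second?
The transformation is: coarsely pixelated.

Shapes are reduced to large square blocks; fine edges and outlines are lost — a downscale-then-upscale (mosaic) effect.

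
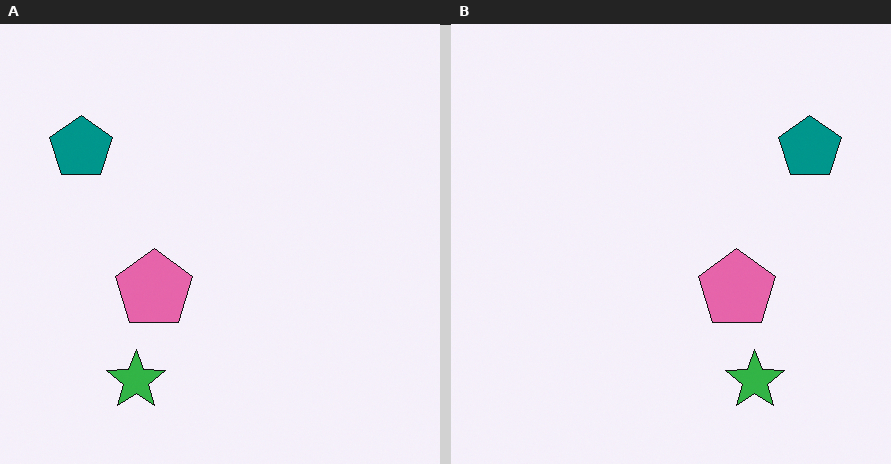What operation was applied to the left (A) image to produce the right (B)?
This is the original image flipped horizontally (left ↔ right).

The teal pentagon is in the top-left of the left (A) image and the top-right of the right (B) — shapes on opposite sides of the vertical midline have swapped in a mirror flip.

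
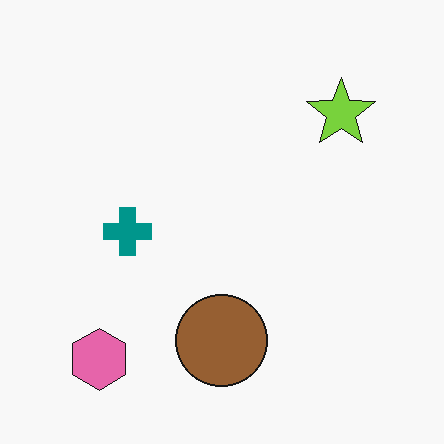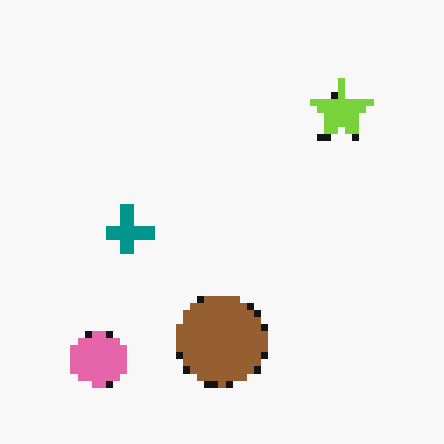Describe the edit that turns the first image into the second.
Moderately pixelated.

Shapes are reduced to large square blocks; fine edges and outlines are lost — a downscale-then-upscale (mosaic) effect.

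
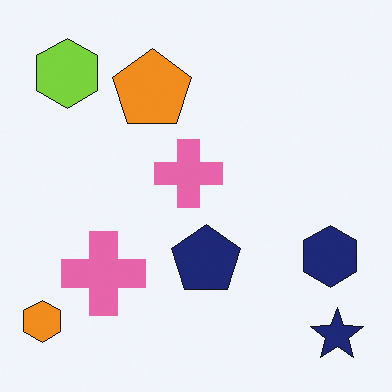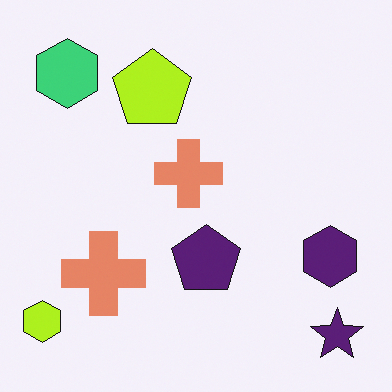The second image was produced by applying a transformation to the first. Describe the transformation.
Hue-shifted slightly.

Every shape's color has rotated by the same amount around the hue wheel — a uniform hue shift.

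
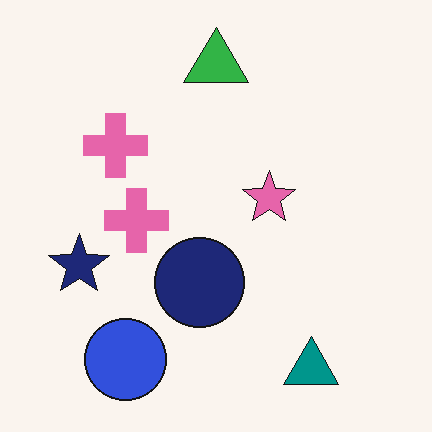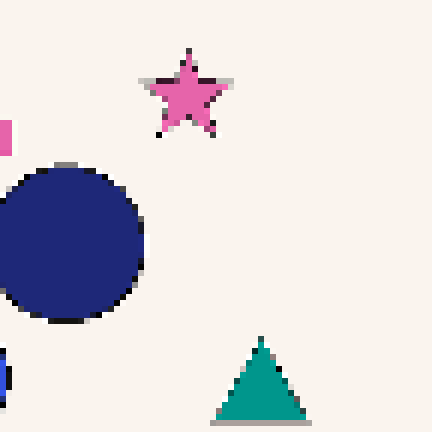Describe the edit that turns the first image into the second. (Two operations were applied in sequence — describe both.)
Cropped to a noticeably smaller region and rescaled, then pixelated into visible square blocks.

The visible shapes are larger and the field of view is narrower; shapes near the original edges may be partly or wholly outside the frame — a crop-and-rescale. Shapes are reduced to large square blocks; fine edges and outlines are lost — a downscale-then-upscale (mosaic) effect.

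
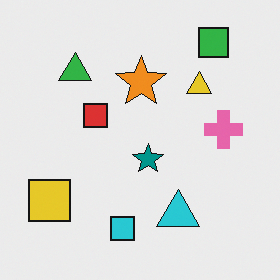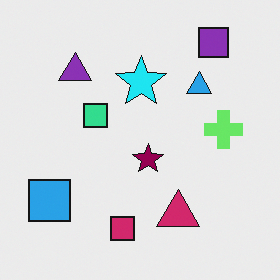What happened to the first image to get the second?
The image was hue-shifted by a moderate amount.

Every shape's color has rotated by the same amount around the hue wheel — a uniform hue shift.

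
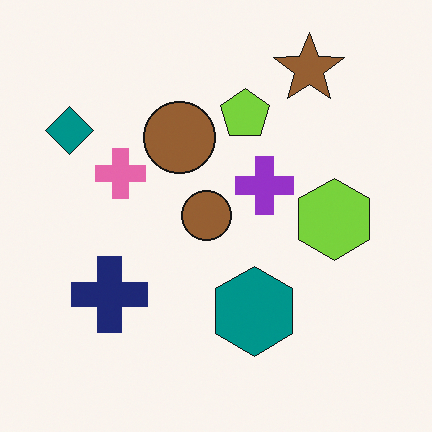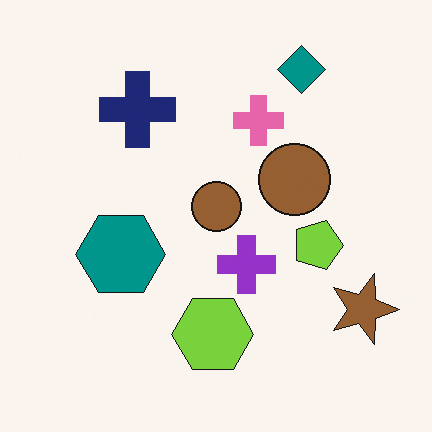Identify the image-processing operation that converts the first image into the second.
This is the original image rotated 90° clockwise.

The brown star sits in the top-right of the first image and the bottom-right of the second — consistent with a whole-image 90° clockwise rotation.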